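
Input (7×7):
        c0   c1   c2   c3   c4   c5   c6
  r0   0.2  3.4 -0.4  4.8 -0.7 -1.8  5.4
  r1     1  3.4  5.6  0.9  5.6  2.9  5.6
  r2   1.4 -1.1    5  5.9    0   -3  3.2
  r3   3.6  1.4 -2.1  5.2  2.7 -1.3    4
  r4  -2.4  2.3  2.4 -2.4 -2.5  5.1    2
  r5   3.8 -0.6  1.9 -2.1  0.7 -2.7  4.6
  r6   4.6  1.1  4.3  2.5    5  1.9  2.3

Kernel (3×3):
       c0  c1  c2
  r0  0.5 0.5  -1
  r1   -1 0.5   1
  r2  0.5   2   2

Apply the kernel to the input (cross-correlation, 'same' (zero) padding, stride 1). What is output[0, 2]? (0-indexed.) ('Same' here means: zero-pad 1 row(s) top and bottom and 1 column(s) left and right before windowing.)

The receptive field on the zero-padded input at this output position is [0 0 0 / 3.4 -0.4 4.8 / 3.4 5.6 0.9]. Elementwise product with the kernel and sum: 0·0.5 + 0·0.5 + 0·-1 + 3.4·-1 + -0.4·0.5 + 4.8·1 + 3.4·0.5 + 5.6·2 + 0.9·2.

15.9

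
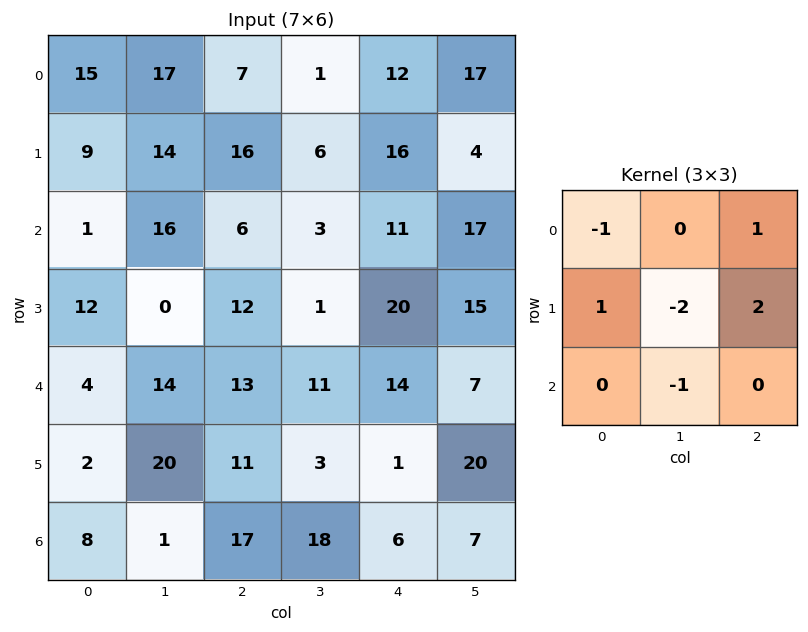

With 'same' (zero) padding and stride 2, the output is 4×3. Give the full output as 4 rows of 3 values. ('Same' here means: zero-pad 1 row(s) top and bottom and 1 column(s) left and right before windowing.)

-5 -11 -5
32 -10 -7
18 0 10
6 -14 37

Output[0,0]: The receptive field on the zero-padded input at this output position is [0 0 0 / 0 15 17 / 0 9 14]. Elementwise product with the kernel and sum: 0·-1 + 0·1 + 0·1 + 15·-2 + 17·2 + 9·-1.
Output[0,1]: The receptive field on the zero-padded input at this output position is [0 0 0 / 17 7 1 / 14 16 6]. Elementwise product with the kernel and sum: 0·-1 + 0·1 + 17·1 + 7·-2 + 1·2 + 16·-1.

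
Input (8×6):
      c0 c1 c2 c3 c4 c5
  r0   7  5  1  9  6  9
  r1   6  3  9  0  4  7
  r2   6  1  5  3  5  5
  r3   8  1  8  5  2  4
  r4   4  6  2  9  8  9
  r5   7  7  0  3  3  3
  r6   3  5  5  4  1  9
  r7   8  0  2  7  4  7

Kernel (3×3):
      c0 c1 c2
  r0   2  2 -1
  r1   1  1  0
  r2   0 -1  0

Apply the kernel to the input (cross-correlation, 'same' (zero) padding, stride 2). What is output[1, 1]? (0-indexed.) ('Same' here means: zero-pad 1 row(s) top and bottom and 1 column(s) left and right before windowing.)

22

The receptive field on the zero-padded input at this output position is [3 9 0 / 1 5 3 / 1 8 5]. Elementwise product with the kernel and sum: 3·2 + 9·2 + 0·-1 + 1·1 + 5·1 + 8·-1.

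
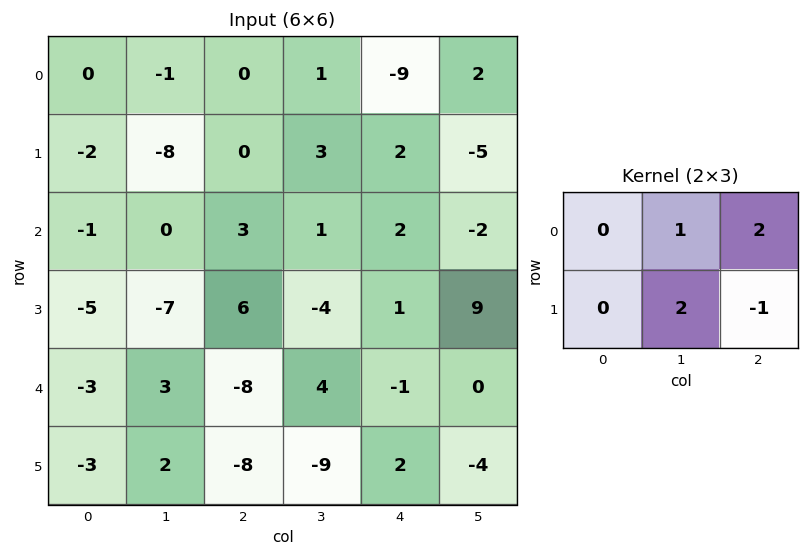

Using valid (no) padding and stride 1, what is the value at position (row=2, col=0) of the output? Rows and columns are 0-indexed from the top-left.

The receptive field on the input at this output position is [-1 0 3 / -5 -7 6]. Elementwise product with the kernel and sum: 0·1 + 3·2 + -7·2 + 6·-1.

-14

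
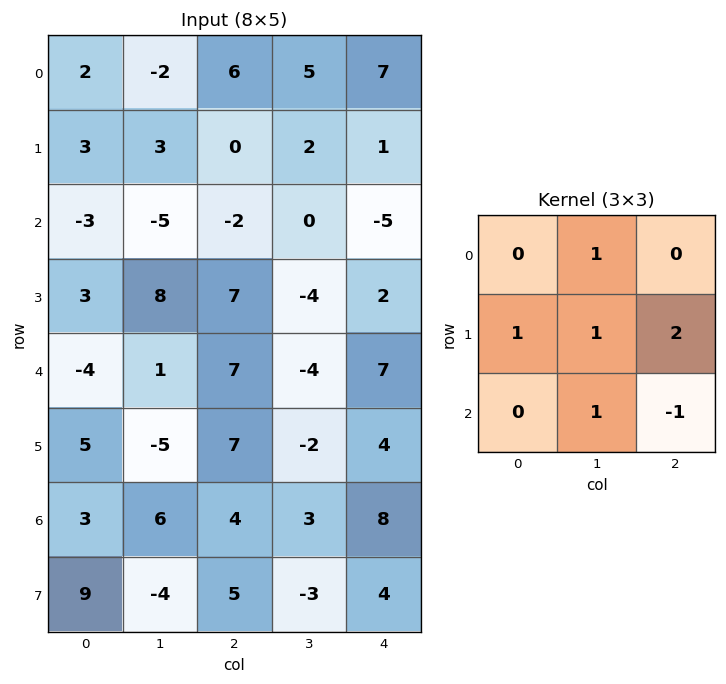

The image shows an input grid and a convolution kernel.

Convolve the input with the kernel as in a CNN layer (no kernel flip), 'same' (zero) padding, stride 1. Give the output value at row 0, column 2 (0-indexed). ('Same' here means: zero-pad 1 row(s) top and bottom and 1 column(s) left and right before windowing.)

The receptive field on the zero-padded input at this output position is [0 0 0 / -2 6 5 / 3 0 2]. Elementwise product with the kernel and sum: 0·1 + -2·1 + 6·1 + 5·2 + 0·1 + 2·-1.

12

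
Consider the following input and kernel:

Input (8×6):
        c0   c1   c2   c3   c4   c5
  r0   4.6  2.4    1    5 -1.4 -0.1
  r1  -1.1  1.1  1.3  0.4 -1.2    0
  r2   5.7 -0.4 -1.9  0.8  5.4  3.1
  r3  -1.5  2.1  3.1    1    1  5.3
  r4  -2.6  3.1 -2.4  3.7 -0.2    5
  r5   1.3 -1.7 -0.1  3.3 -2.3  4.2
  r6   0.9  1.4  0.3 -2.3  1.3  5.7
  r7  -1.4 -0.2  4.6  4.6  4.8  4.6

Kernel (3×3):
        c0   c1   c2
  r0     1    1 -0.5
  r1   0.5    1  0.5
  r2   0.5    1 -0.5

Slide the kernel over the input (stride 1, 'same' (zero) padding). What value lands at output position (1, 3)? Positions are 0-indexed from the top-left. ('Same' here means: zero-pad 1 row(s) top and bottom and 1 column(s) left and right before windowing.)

The receptive field on the zero-padded input at this output position is [1 5 -1.4 / 1.3 0.4 -1.2 / -1.9 0.8 5.4]. Elementwise product with the kernel and sum: 1·1 + 5·1 + -1.4·-0.5 + 1.3·0.5 + 0.4·1 + -1.2·0.5 + -1.9·0.5 + 0.8·1 + 5.4·-0.5.

4.3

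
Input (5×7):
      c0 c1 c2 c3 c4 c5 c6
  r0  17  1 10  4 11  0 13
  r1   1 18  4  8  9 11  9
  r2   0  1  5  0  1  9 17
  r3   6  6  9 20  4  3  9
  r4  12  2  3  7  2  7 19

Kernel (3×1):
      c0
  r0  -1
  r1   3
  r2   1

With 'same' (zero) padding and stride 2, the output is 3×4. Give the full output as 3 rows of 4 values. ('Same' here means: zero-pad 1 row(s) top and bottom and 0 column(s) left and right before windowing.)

52 34 42 48
5 20 -2 51
30 0 2 48

Output[0,0]: The receptive field on the zero-padded input at this output position is [0 / 17 / 1]. Elementwise product with the kernel and sum: 0·-1 + 17·3 + 1·1.
Output[0,1]: The receptive field on the zero-padded input at this output position is [0 / 10 / 4]. Elementwise product with the kernel and sum: 0·-1 + 10·3 + 4·1.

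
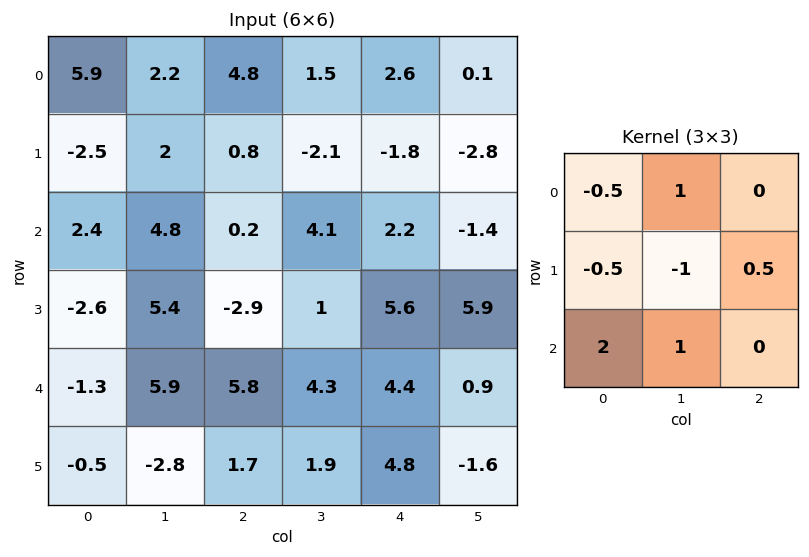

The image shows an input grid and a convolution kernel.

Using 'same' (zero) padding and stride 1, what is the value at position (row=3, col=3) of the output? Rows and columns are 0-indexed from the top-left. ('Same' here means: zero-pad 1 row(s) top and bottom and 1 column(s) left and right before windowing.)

23.15

The receptive field on the zero-padded input at this output position is [0.2 4.1 2.2 / -2.9 1 5.6 / 5.8 4.3 4.4]. Elementwise product with the kernel and sum: 0.2·-0.5 + 4.1·1 + -2.9·-0.5 + 1·-1 + 5.6·0.5 + 5.8·2 + 4.3·1.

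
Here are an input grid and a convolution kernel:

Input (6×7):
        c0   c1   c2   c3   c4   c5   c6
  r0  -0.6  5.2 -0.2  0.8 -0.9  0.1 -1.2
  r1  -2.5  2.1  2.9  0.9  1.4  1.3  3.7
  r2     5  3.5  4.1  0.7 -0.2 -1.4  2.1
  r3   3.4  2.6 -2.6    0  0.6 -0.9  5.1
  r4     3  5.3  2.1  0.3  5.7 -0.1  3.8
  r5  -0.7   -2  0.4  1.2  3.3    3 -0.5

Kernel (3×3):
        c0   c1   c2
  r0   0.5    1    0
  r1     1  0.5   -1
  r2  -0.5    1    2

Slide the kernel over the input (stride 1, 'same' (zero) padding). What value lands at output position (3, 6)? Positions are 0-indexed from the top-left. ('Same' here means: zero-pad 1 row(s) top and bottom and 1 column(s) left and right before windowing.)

The receptive field on the zero-padded input at this output position is [-1.4 2.1 0 / -0.9 5.1 0 / -0.1 3.8 0]. Elementwise product with the kernel and sum: -1.4·0.5 + 2.1·1 + -0.9·1 + 5.1·0.5 + 0·-1 + -0.1·-0.5 + 3.8·1 + 0·2.

6.9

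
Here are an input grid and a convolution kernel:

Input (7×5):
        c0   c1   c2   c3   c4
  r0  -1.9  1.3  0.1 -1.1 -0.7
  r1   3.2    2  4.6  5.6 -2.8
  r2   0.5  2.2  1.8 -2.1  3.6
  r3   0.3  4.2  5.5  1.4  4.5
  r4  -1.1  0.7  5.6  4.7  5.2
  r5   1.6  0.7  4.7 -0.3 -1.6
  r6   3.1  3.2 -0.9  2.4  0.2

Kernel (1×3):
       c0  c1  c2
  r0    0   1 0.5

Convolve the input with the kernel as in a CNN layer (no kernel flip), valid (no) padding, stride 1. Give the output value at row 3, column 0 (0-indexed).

The receptive field on the input at this output position is [0.3 4.2 5.5]. Elementwise product with the kernel and sum: 4.2·1 + 5.5·0.5.

6.95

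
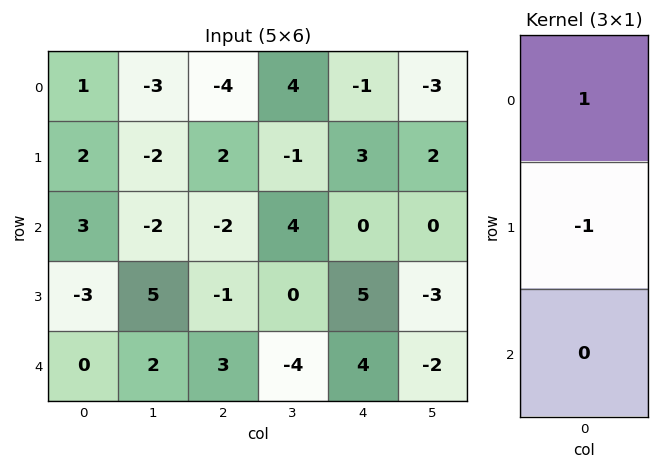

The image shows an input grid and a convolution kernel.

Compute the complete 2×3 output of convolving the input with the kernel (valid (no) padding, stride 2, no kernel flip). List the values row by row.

-1 -6 -4
6 -1 -5

Output[0,0]: The receptive field on the input at this output position is [1 / 2 / 3]. Elementwise product with the kernel and sum: 1·1 + 2·-1.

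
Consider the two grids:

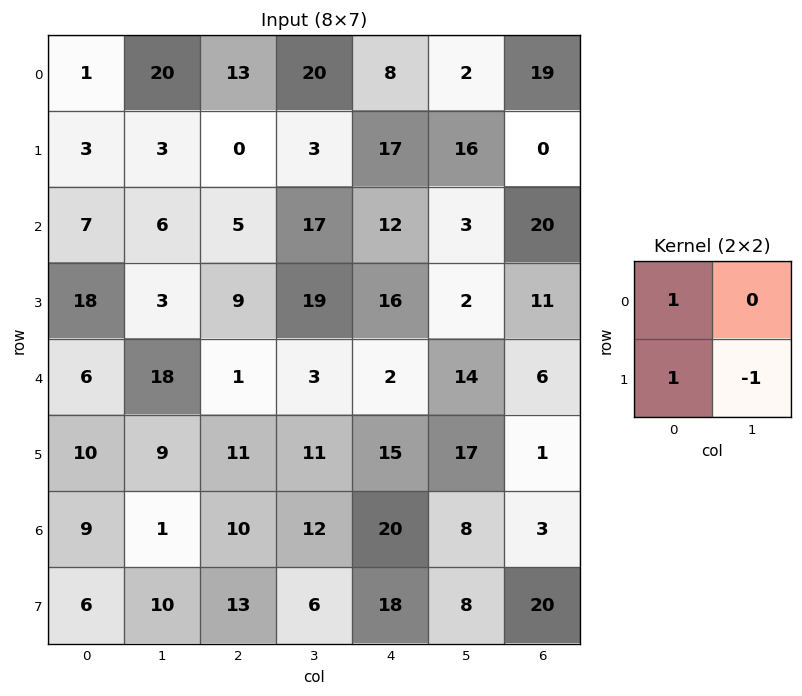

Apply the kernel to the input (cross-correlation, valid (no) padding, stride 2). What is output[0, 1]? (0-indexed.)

The receptive field on the input at this output position is [13 20 / 0 3]. Elementwise product with the kernel and sum: 13·1 + 0·1 + 3·-1.

10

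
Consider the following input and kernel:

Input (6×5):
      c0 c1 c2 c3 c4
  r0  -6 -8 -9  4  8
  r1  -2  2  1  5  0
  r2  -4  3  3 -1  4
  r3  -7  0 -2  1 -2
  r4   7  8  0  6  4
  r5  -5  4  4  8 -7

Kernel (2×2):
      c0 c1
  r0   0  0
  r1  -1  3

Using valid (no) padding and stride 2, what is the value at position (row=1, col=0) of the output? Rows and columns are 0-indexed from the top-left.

The receptive field on the input at this output position is [-4 3 / -7 0]. Elementwise product with the kernel and sum: -7·-1 + 0·3.

7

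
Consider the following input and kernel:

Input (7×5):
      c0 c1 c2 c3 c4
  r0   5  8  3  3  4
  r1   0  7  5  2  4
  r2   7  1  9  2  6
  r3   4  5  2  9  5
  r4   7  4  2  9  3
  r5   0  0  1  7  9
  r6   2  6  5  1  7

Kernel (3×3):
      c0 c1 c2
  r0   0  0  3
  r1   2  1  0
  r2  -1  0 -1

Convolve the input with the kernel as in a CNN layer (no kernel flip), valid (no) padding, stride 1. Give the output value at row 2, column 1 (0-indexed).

The receptive field on the input at this output position is [1 9 2 / 5 2 9 / 4 2 9]. Elementwise product with the kernel and sum: 2·3 + 5·2 + 2·1 + 4·-1 + 9·-1.

5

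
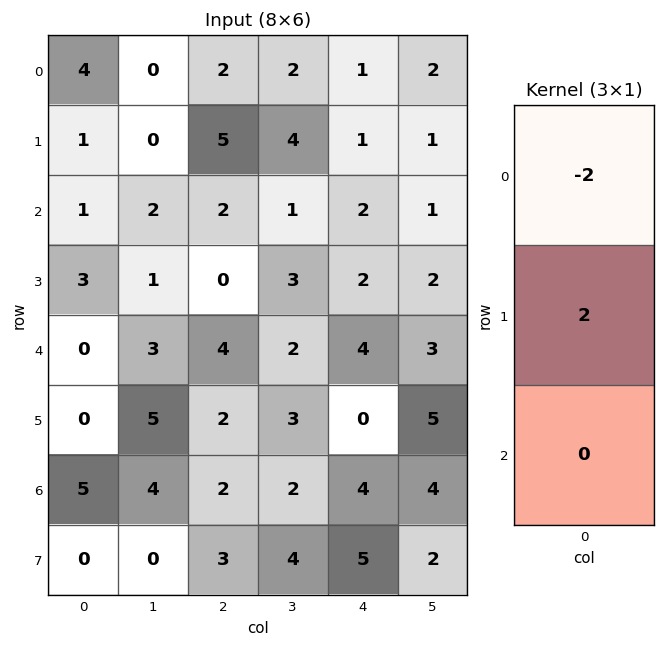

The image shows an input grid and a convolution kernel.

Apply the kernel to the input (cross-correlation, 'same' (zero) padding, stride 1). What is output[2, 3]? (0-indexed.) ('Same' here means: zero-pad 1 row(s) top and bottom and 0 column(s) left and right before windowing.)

The receptive field on the zero-padded input at this output position is [4 / 1 / 3]. Elementwise product with the kernel and sum: 4·-2 + 1·2.

-6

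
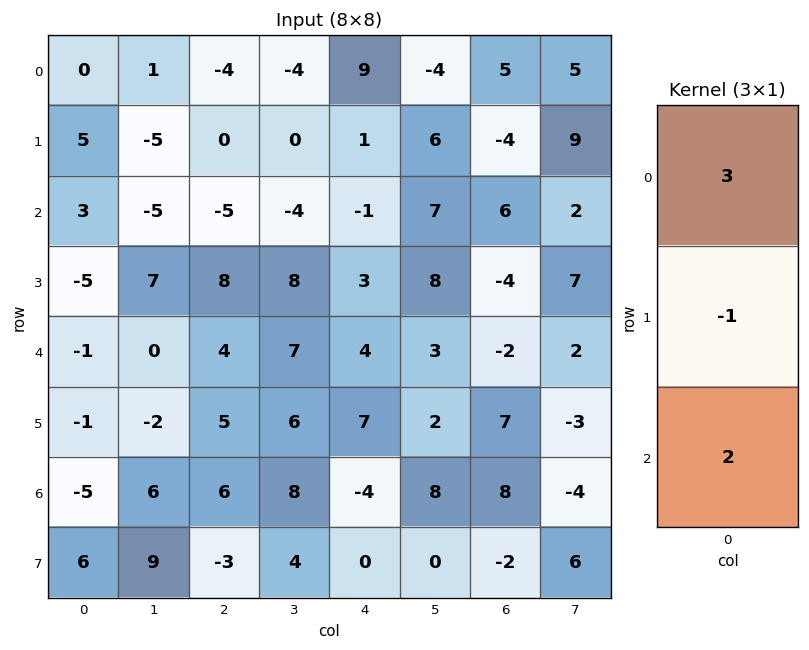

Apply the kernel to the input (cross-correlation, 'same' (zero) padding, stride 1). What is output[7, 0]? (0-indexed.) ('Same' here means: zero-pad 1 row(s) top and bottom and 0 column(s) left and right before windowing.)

-21

The receptive field on the zero-padded input at this output position is [-5 / 6 / 0]. Elementwise product with the kernel and sum: -5·3 + 6·-1 + 0·2.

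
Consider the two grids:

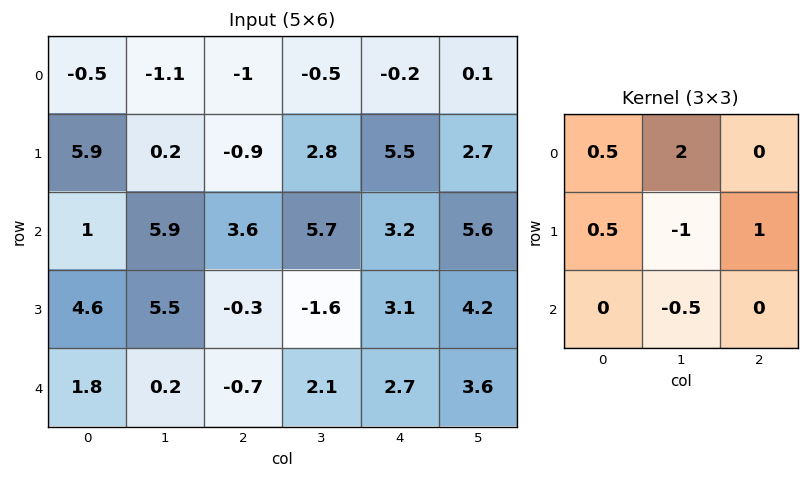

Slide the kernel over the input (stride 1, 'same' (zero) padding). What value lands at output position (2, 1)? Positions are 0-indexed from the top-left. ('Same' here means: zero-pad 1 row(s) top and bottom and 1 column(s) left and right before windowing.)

-1.2

The receptive field on the zero-padded input at this output position is [5.9 0.2 -0.9 / 1 5.9 3.6 / 4.6 5.5 -0.3]. Elementwise product with the kernel and sum: 5.9·0.5 + 0.2·2 + 1·0.5 + 5.9·-1 + 3.6·1 + 5.5·-0.5.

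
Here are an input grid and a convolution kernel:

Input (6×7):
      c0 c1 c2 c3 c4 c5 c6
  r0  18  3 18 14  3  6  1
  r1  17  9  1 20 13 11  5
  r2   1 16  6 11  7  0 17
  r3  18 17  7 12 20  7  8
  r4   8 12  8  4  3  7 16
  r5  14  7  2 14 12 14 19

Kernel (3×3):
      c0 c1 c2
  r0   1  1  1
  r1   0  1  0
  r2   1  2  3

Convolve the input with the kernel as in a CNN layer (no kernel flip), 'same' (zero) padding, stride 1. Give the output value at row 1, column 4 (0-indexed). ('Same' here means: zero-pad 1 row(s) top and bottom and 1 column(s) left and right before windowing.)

The receptive field on the zero-padded input at this output position is [14 3 6 / 20 13 11 / 11 7 0]. Elementwise product with the kernel and sum: 14·1 + 3·1 + 6·1 + 13·1 + 11·1 + 7·2 + 0·3.

61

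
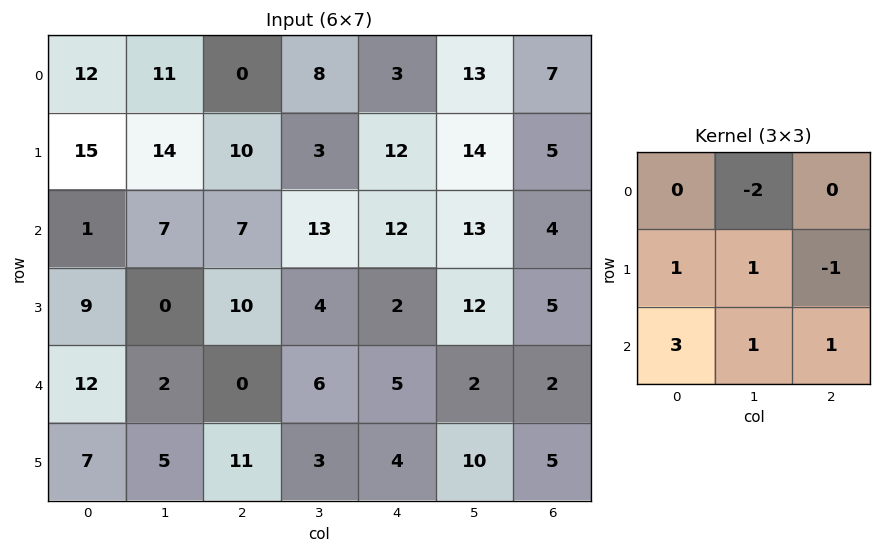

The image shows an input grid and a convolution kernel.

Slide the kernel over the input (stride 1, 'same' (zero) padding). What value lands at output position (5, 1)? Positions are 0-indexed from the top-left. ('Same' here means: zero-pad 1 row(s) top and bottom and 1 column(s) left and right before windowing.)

-3

The receptive field on the zero-padded input at this output position is [12 2 0 / 7 5 11 / 0 0 0]. Elementwise product with the kernel and sum: 2·-2 + 7·1 + 5·1 + 11·-1 + 0·3 + 0·1 + 0·1.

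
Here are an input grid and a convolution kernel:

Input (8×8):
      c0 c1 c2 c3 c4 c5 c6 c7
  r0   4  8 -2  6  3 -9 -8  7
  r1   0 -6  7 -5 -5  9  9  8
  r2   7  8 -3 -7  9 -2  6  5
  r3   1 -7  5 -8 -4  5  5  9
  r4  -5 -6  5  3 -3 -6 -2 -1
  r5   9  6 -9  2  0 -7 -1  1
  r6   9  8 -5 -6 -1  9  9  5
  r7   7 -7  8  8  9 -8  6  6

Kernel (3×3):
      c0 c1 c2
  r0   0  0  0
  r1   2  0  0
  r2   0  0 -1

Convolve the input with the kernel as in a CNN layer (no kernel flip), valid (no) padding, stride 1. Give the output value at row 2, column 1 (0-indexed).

-17

The receptive field on the input at this output position is [8 -3 -7 / -7 5 -8 / -6 5 3]. Elementwise product with the kernel and sum: -7·2 + 3·-1.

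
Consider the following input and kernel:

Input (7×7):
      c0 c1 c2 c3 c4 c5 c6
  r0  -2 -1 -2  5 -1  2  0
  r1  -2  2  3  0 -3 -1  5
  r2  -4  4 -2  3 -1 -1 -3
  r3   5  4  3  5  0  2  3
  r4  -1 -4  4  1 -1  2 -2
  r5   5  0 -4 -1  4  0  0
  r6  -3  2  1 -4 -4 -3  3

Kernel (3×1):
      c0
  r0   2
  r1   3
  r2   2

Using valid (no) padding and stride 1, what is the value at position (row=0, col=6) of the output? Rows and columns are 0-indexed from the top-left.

9

The receptive field on the input at this output position is [0 / 5 / -3]. Elementwise product with the kernel and sum: 0·2 + 5·3 + -3·2.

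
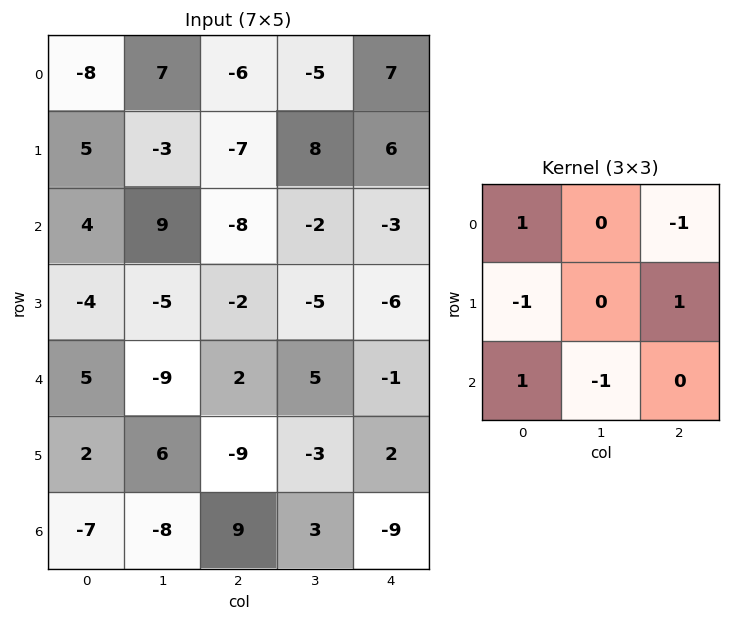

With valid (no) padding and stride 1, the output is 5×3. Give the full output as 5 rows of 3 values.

Output[0,0]: The receptive field on the input at this output position is [-8 7 -6 / 5 -3 -7 / 4 9 -8]. Elementwise product with the kernel and sum: -8·1 + -6·-1 + 5·-1 + -7·1 + 4·1 + 9·-1.

-19 40 -6
1 -25 -5
28 0 -12
-9 29 -5
-7 -40 20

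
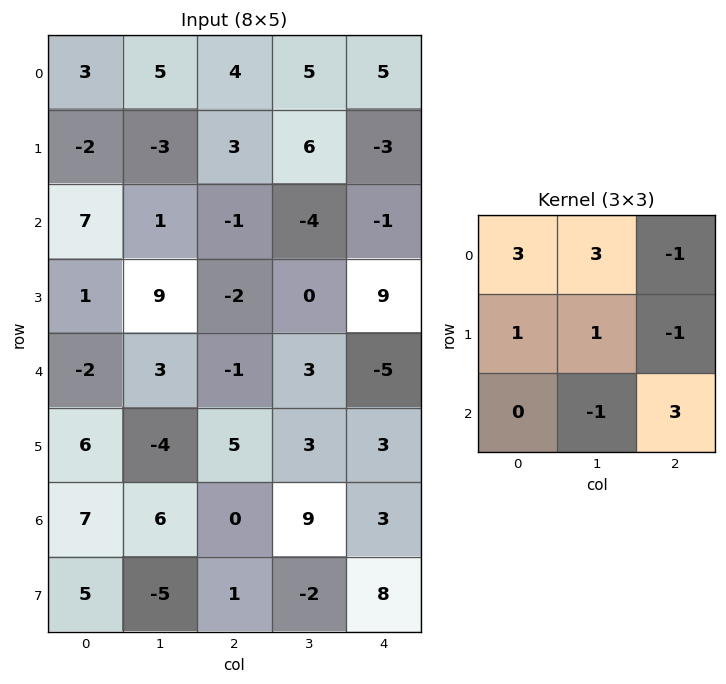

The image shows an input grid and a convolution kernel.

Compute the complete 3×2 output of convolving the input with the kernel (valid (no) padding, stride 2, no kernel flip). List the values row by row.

8 35
31 -43
-5 16

Output[0,0]: The receptive field on the input at this output position is [3 5 4 / -2 -3 3 / 7 1 -1]. Elementwise product with the kernel and sum: 3·3 + 5·3 + 4·-1 + -2·1 + -3·1 + 3·-1 + 1·-1 + -1·3.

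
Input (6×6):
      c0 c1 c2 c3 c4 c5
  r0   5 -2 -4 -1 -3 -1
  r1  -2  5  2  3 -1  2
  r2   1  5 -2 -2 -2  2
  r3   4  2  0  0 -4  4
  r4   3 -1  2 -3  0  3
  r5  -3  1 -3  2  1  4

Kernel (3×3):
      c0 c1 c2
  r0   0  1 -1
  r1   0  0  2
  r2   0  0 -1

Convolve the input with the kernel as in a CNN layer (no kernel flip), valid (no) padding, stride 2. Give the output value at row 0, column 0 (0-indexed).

The receptive field on the input at this output position is [5 -2 -4 / -2 5 2 / 1 5 -2]. Elementwise product with the kernel and sum: -2·1 + -4·-1 + 2·2 + -2·-1.

8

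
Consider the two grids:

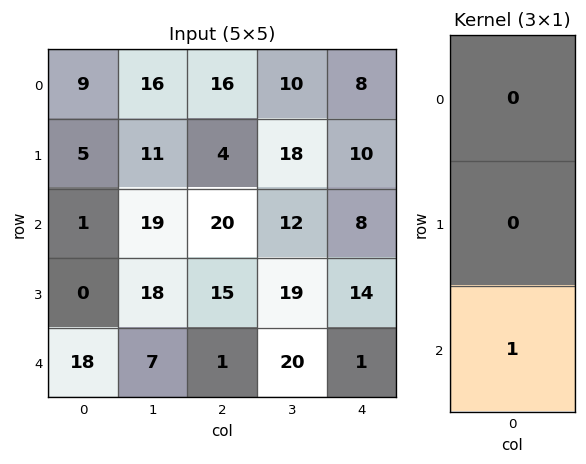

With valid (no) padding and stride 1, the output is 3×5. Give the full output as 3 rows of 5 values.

1 19 20 12 8
0 18 15 19 14
18 7 1 20 1

Output[0,0]: The receptive field on the input at this output position is [9 / 5 / 1]. Elementwise product with the kernel and sum: 1·1.
Output[0,1]: The receptive field on the input at this output position is [16 / 11 / 19]. Elementwise product with the kernel and sum: 19·1.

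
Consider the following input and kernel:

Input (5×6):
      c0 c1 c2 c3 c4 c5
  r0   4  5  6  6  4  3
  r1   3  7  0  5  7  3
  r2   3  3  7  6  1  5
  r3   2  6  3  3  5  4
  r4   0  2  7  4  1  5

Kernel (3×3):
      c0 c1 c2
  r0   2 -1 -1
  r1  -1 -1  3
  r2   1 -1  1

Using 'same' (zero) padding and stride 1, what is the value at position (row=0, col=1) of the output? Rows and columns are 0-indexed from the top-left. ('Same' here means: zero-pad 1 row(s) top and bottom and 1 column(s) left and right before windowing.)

The receptive field on the zero-padded input at this output position is [0 0 0 / 4 5 6 / 3 7 0]. Elementwise product with the kernel and sum: 0·2 + 0·-1 + 0·-1 + 4·-1 + 5·-1 + 6·3 + 3·1 + 7·-1 + 0·1.

5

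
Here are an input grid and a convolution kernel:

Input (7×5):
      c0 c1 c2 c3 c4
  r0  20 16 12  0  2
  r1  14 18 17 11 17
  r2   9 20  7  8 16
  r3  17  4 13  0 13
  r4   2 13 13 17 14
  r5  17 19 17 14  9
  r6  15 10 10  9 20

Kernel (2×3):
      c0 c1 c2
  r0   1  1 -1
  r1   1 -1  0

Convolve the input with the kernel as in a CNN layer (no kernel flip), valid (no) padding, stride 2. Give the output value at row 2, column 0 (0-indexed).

The receptive field on the input at this output position is [2 13 13 / 17 19 17]. Elementwise product with the kernel and sum: 2·1 + 13·1 + 13·-1 + 17·1 + 19·-1.

0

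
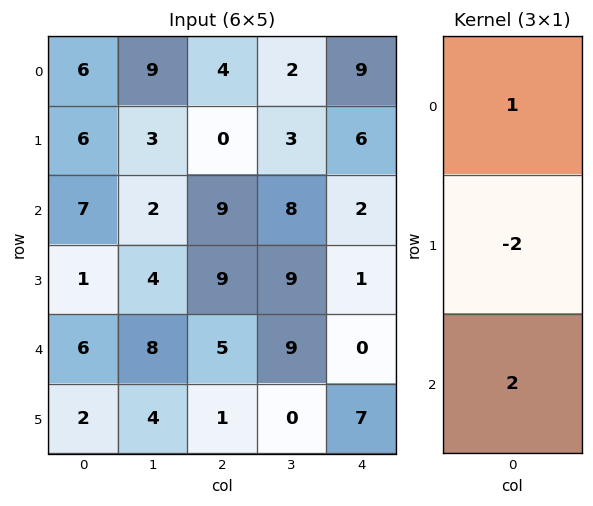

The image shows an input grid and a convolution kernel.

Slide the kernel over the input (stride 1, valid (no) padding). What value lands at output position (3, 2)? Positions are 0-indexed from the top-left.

1

The receptive field on the input at this output position is [9 / 5 / 1]. Elementwise product with the kernel and sum: 9·1 + 5·-2 + 1·2.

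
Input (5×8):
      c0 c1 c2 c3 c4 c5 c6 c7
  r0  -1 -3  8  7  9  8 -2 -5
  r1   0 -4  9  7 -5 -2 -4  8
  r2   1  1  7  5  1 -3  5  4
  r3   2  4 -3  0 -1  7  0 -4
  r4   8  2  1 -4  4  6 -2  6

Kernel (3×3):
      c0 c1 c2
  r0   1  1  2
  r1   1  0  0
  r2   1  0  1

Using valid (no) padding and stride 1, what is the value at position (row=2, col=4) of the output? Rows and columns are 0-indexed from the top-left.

The receptive field on the input at this output position is [1 -3 5 / -1 7 0 / 4 6 -2]. Elementwise product with the kernel and sum: 1·1 + -3·1 + 5·2 + -1·1 + 4·1 + -2·1.

9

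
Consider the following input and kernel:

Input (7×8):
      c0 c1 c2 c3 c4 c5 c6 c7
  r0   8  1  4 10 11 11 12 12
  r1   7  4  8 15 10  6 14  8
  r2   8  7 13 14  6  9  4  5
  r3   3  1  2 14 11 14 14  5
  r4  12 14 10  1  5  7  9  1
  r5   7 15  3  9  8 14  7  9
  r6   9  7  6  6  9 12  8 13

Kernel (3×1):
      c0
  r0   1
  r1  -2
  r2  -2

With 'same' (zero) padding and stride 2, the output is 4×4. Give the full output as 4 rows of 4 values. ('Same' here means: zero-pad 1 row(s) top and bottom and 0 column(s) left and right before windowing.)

Output[0,0]: The receptive field on the zero-padded input at this output position is [0 / 8 / 7]. Elementwise product with the kernel and sum: 0·1 + 8·-2 + 7·-2.

-30 -24 -42 -52
-15 -22 -24 -22
-35 -24 -15 -18
-11 -9 -10 -9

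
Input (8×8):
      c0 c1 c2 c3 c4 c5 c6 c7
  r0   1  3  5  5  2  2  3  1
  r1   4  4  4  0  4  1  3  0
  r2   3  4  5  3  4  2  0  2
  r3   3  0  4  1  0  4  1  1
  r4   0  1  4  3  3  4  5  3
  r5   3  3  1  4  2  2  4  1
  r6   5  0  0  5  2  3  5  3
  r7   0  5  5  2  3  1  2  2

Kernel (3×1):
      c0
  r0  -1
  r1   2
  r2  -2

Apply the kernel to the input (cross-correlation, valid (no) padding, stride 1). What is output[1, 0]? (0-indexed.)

The receptive field on the input at this output position is [4 / 3 / 3]. Elementwise product with the kernel and sum: 4·-1 + 3·2 + 3·-2.

-4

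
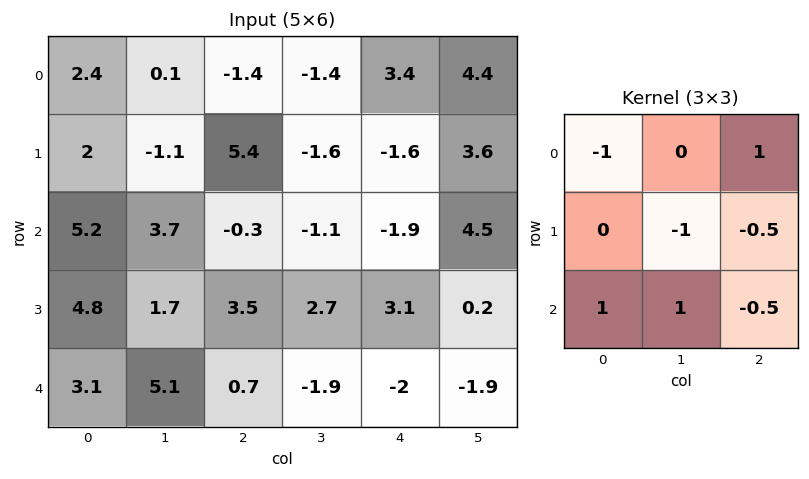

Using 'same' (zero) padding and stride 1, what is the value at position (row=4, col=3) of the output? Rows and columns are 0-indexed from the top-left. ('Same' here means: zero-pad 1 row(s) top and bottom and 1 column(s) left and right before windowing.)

The receptive field on the zero-padded input at this output position is [3.5 2.7 3.1 / 0.7 -1.9 -2 / 0 0 0]. Elementwise product with the kernel and sum: 3.5·-1 + 3.1·1 + -1.9·-1 + -2·-0.5 + 0·1 + 0·1 + 0·-0.5.

2.5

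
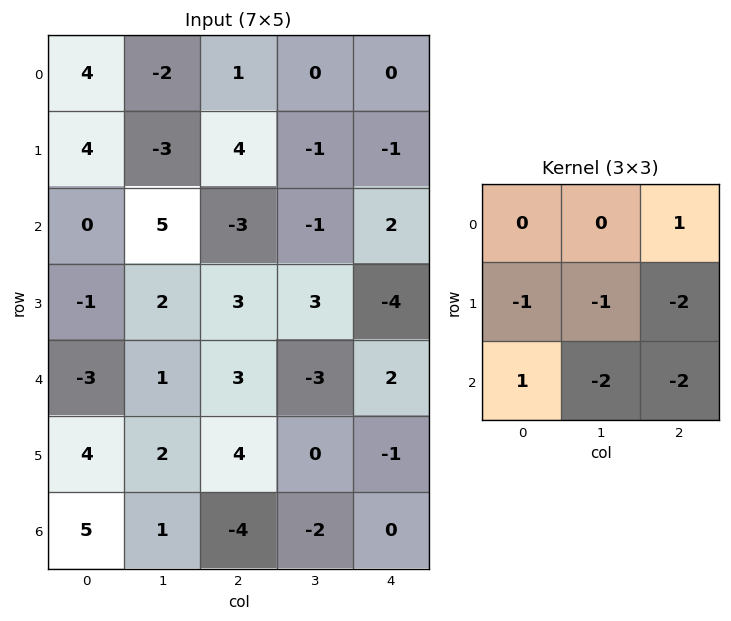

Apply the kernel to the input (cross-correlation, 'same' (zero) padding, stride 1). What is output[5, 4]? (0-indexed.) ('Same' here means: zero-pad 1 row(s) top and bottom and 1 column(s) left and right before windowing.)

The receptive field on the zero-padded input at this output position is [-3 2 0 / 0 -1 0 / -2 0 0]. Elementwise product with the kernel and sum: 0·1 + 0·-1 + -1·-1 + 0·-2 + -2·1 + 0·-2 + 0·-2.

-1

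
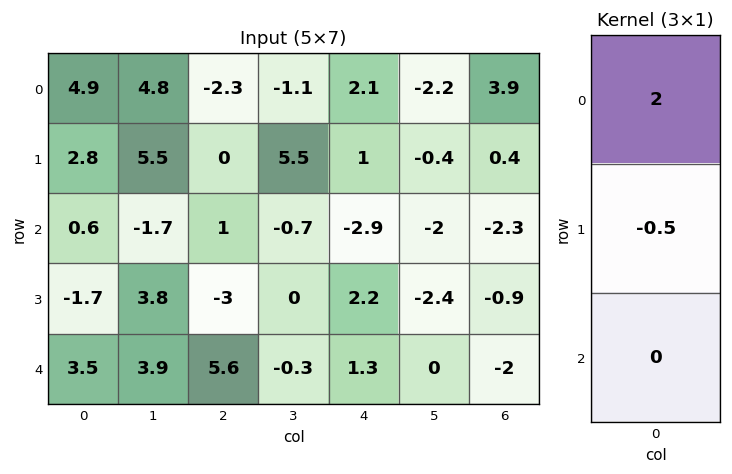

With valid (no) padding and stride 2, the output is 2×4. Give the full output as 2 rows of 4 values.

8.4 -4.6 3.7 7.6
2.05 3.5 -6.9 -4.15

Output[0,0]: The receptive field on the input at this output position is [4.9 / 2.8 / 0.6]. Elementwise product with the kernel and sum: 4.9·2 + 2.8·-0.5.
Output[0,1]: The receptive field on the input at this output position is [-2.3 / 0 / 1]. Elementwise product with the kernel and sum: -2.3·2 + 0·-0.5.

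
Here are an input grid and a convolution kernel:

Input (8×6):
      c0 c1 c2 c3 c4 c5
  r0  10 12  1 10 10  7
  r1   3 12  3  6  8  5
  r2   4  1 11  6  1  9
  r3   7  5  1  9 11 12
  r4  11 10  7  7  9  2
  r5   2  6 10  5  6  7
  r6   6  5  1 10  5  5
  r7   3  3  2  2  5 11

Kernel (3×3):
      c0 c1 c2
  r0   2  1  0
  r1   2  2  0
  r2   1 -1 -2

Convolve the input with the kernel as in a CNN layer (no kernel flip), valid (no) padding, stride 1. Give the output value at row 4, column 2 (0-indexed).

32

The receptive field on the input at this output position is [7 7 9 / 10 5 6 / 1 10 5]. Elementwise product with the kernel and sum: 7·2 + 7·1 + 10·2 + 5·2 + 1·1 + 10·-1 + 5·-2.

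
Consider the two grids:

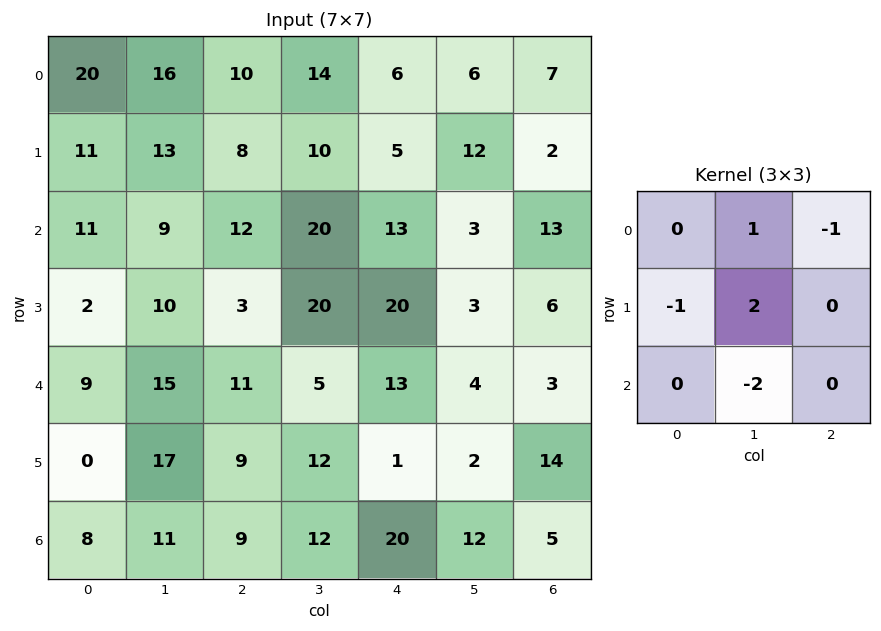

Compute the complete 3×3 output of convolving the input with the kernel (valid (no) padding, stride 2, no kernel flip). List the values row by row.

Output[0,0]: The receptive field on the input at this output position is [20 16 10 / 11 13 8 / 11 9 12]. Elementwise product with the kernel and sum: 16·1 + 10·-1 + 11·-1 + 13·2 + 9·-2.
Output[0,1]: The receptive field on the input at this output position is [10 14 6 / 8 10 5 / 12 20 13]. Elementwise product with the kernel and sum: 14·1 + 6·-1 + 8·-1 + 10·2 + 20·-2.

3 -20 12
-15 34 -32
16 -17 -20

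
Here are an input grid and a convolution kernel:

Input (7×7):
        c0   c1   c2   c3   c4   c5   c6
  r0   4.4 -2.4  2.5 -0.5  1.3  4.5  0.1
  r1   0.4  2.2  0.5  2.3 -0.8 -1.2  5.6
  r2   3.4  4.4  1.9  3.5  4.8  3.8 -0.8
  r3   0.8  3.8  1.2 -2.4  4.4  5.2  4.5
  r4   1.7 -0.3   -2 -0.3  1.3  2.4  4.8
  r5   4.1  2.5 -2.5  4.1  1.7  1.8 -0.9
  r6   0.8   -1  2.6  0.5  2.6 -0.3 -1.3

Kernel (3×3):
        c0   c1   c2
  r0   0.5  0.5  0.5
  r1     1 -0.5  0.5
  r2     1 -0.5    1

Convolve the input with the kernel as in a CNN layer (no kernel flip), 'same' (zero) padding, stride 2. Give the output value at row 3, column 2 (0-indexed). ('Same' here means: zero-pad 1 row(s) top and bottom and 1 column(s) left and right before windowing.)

The receptive field on the zero-padded input at this output position is [4.1 1.7 1.8 / 0.5 2.6 -0.3 / 0 0 0]. Elementwise product with the kernel and sum: 4.1·0.5 + 1.7·0.5 + 1.8·0.5 + 0.5·1 + 2.6·-0.5 + -0.3·0.5 + 0·1 + 0·-0.5 + 0·1.

2.85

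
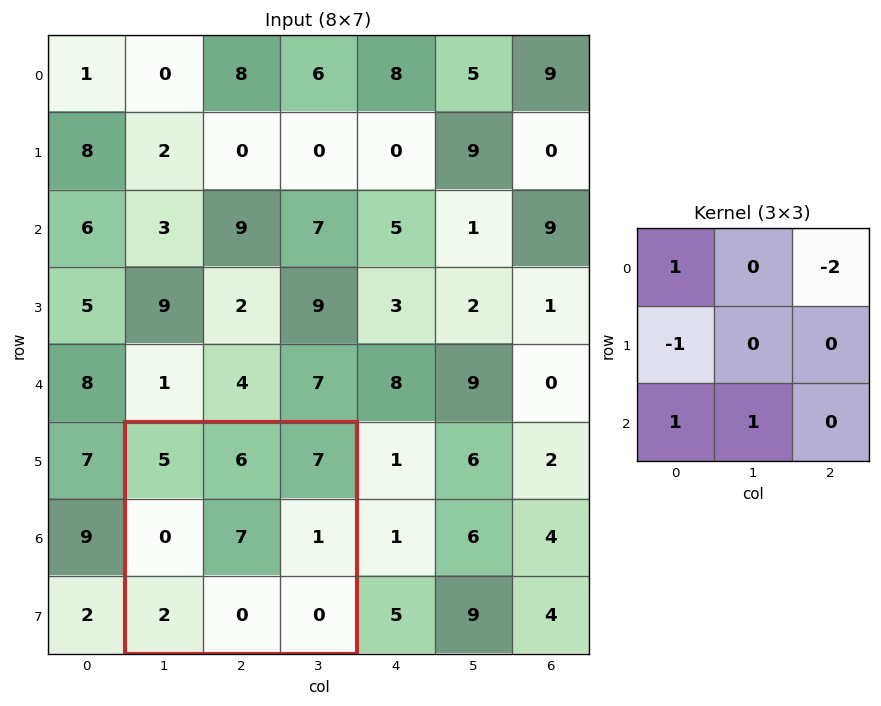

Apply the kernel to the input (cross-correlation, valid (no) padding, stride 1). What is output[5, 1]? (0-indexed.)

The receptive field on the input at this output position is [5 6 7 / 0 7 1 / 2 0 0]. Elementwise product with the kernel and sum: 5·1 + 7·-2 + 0·-1 + 2·1 + 0·1.

-7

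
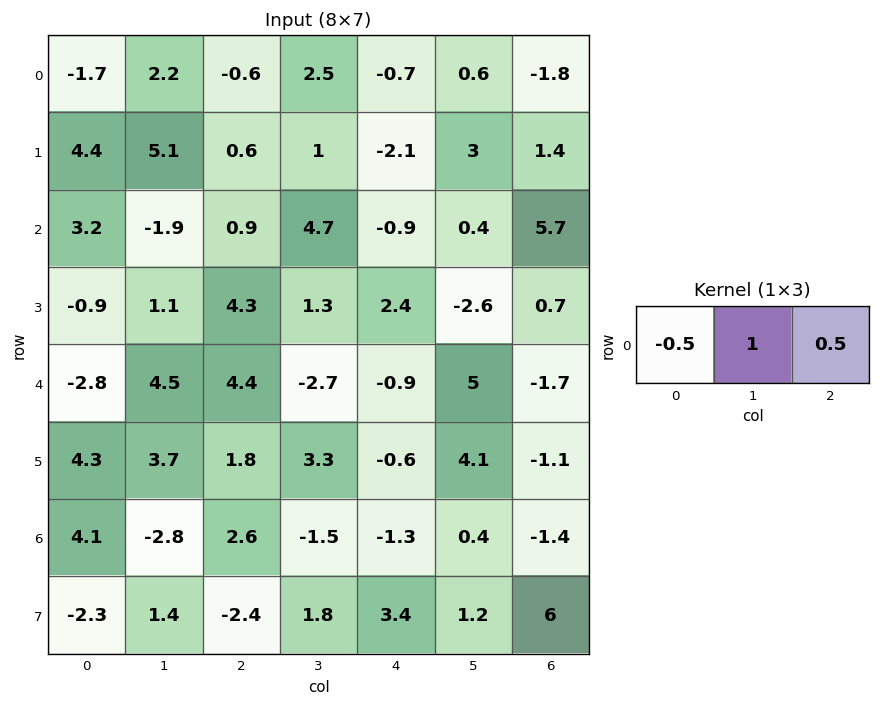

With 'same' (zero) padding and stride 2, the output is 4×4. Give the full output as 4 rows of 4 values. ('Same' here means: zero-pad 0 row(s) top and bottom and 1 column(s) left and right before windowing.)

Output[0,0]: The receptive field on the zero-padded input at this output position is [0 -1.7 2.2]. Elementwise product with the kernel and sum: 0·-0.5 + -1.7·1 + 2.2·0.5.

-0.6 -0.45 -1.65 -2.1
2.25 4.2 -3.05 5.5
-0.55 0.8 2.95 -4.2
2.7 3.25 -0.35 -1.6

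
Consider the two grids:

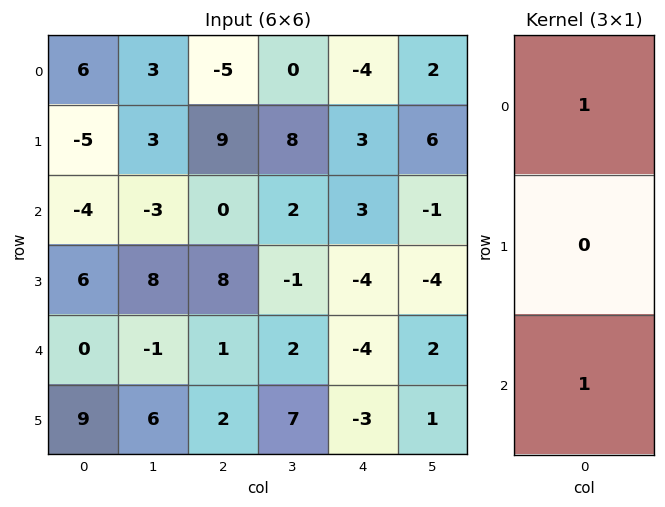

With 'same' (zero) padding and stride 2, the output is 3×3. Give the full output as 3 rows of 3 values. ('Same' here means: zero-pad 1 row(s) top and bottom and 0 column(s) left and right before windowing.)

Output[0,0]: The receptive field on the zero-padded input at this output position is [0 / 6 / -5]. Elementwise product with the kernel and sum: 0·1 + -5·1.
Output[0,1]: The receptive field on the zero-padded input at this output position is [0 / -5 / 9]. Elementwise product with the kernel and sum: 0·1 + 9·1.

-5 9 3
1 17 -1
15 10 -7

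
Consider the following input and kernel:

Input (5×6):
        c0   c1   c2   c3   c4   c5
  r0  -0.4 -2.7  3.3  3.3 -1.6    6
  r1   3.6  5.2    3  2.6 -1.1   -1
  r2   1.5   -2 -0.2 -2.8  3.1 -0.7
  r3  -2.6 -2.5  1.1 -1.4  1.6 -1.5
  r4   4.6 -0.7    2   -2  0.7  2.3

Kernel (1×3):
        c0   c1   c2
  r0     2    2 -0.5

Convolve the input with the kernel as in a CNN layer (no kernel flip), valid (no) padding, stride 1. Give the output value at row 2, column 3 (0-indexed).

0.95

The receptive field on the input at this output position is [-2.8 3.1 -0.7]. Elementwise product with the kernel and sum: -2.8·2 + 3.1·2 + -0.7·-0.5.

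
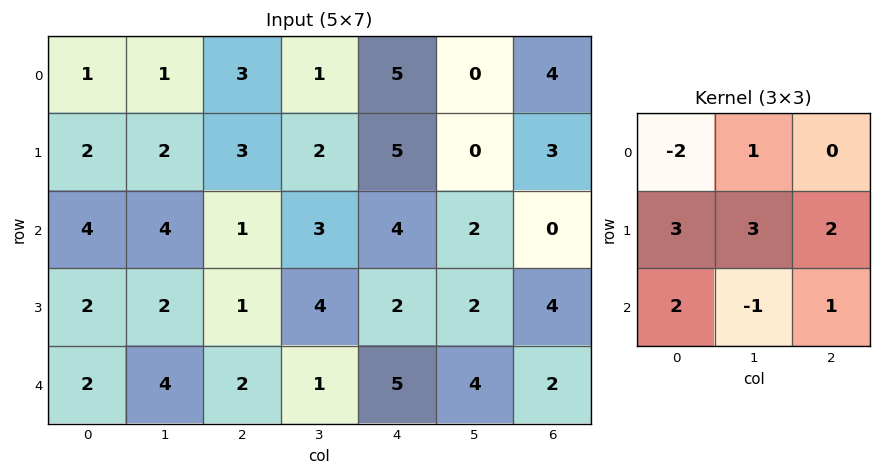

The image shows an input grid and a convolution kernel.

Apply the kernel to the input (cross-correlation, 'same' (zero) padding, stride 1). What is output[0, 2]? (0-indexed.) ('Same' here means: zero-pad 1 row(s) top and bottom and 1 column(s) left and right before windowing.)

17

The receptive field on the zero-padded input at this output position is [0 0 0 / 1 3 1 / 2 3 2]. Elementwise product with the kernel and sum: 0·-2 + 0·1 + 1·3 + 3·3 + 1·2 + 2·2 + 3·-1 + 2·1.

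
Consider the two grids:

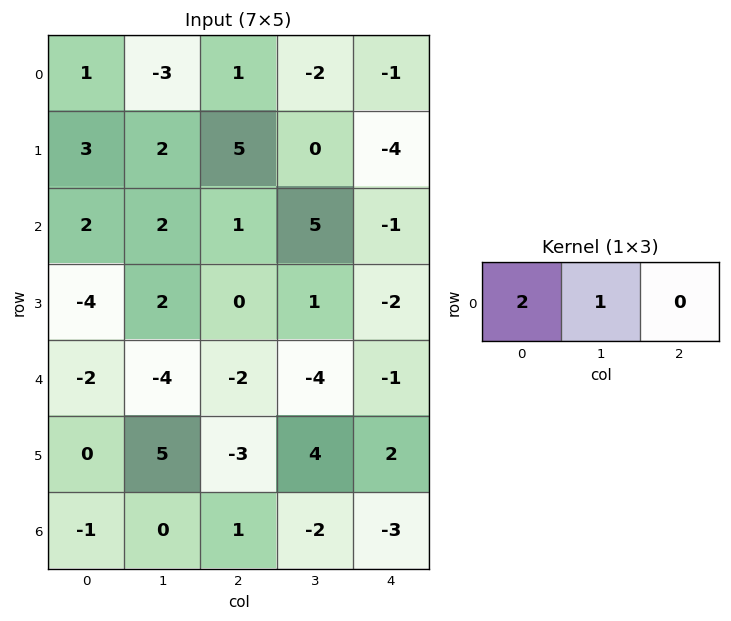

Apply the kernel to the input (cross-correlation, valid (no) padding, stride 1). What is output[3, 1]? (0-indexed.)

4

The receptive field on the input at this output position is [2 0 1]. Elementwise product with the kernel and sum: 2·2 + 0·1.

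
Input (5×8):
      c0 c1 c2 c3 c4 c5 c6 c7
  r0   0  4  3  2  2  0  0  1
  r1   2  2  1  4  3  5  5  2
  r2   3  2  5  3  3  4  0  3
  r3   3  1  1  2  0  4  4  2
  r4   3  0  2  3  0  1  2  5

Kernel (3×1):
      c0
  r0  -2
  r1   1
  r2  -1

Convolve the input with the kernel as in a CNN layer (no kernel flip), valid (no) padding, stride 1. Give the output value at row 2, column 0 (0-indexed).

-6

The receptive field on the input at this output position is [3 / 3 / 3]. Elementwise product with the kernel and sum: 3·-2 + 3·1 + 3·-1.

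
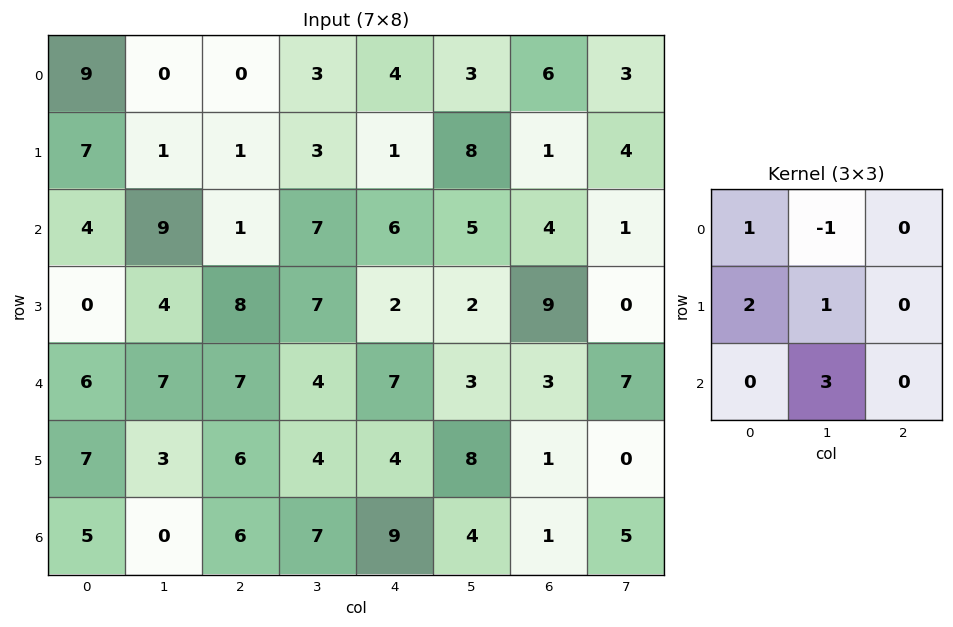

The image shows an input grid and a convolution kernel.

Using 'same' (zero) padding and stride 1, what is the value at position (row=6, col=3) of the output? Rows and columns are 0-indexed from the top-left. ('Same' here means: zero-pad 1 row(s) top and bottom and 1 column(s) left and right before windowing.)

21

The receptive field on the zero-padded input at this output position is [6 4 4 / 6 7 9 / 0 0 0]. Elementwise product with the kernel and sum: 6·1 + 4·-1 + 6·2 + 7·1 + 0·3.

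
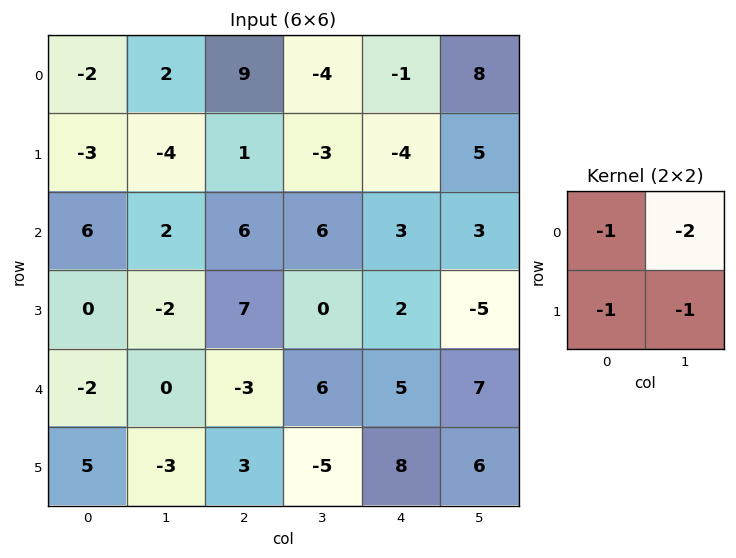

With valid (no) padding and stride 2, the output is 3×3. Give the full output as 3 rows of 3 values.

5 1 -16
-8 -25 -6
0 -7 -33

Output[0,0]: The receptive field on the input at this output position is [-2 2 / -3 -4]. Elementwise product with the kernel and sum: -2·-1 + 2·-2 + -3·-1 + -4·-1.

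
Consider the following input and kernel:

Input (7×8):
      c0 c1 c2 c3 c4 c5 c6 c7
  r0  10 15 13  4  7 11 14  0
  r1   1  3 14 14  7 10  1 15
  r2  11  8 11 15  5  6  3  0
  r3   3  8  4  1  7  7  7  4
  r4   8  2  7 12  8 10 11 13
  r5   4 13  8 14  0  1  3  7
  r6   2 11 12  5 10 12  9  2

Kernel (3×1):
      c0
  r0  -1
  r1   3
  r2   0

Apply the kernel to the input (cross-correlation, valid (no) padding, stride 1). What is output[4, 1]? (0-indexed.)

37

The receptive field on the input at this output position is [2 / 13 / 11]. Elementwise product with the kernel and sum: 2·-1 + 13·3.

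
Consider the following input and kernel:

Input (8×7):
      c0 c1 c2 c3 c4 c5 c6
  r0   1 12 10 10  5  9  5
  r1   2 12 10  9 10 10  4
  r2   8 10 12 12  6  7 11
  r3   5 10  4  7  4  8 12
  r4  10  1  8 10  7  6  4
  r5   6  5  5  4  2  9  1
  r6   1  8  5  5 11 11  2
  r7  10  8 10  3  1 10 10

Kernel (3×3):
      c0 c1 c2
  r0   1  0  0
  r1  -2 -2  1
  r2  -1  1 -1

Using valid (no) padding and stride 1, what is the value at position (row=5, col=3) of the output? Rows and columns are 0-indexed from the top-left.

-29

The receptive field on the input at this output position is [4 2 9 / 5 11 11 / 3 1 10]. Elementwise product with the kernel and sum: 4·1 + 5·-2 + 11·-2 + 11·1 + 3·-1 + 1·1 + 10·-1.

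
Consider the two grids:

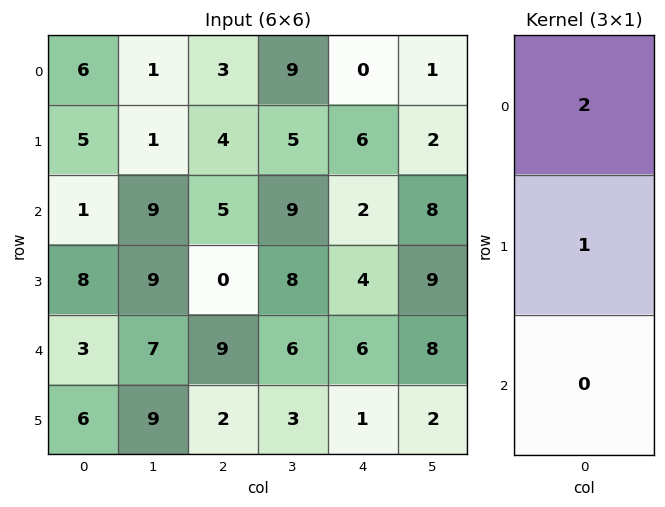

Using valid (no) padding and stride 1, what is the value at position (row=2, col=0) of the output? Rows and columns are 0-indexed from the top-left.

10

The receptive field on the input at this output position is [1 / 8 / 3]. Elementwise product with the kernel and sum: 1·2 + 8·1.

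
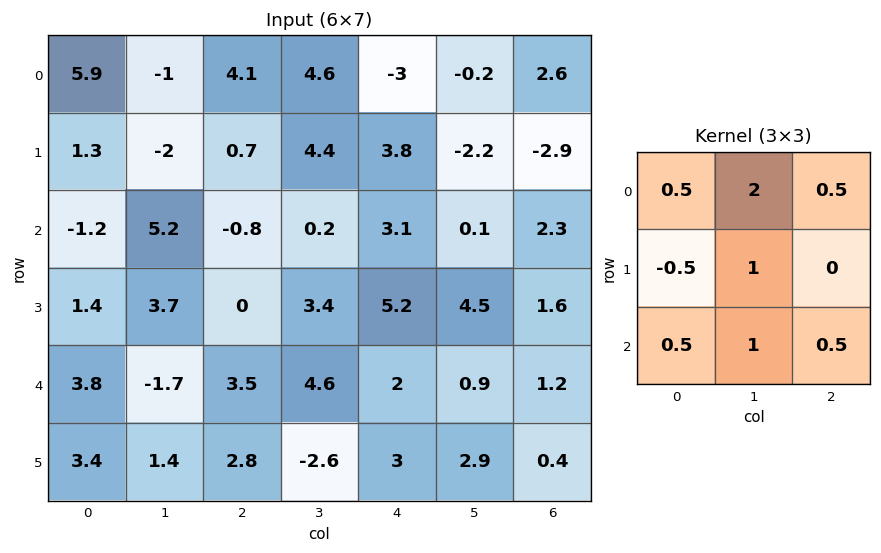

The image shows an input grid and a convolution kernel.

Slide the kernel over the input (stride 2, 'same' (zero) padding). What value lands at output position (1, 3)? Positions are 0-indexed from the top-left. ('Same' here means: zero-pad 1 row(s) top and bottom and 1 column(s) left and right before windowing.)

The receptive field on the zero-padded input at this output position is [-2.2 -2.9 0 / 0.1 2.3 0 / 4.5 1.6 0]. Elementwise product with the kernel and sum: -2.2·0.5 + -2.9·2 + 0·0.5 + 0.1·-0.5 + 2.3·1 + 4.5·0.5 + 1.6·1 + 0·0.5.

-0.8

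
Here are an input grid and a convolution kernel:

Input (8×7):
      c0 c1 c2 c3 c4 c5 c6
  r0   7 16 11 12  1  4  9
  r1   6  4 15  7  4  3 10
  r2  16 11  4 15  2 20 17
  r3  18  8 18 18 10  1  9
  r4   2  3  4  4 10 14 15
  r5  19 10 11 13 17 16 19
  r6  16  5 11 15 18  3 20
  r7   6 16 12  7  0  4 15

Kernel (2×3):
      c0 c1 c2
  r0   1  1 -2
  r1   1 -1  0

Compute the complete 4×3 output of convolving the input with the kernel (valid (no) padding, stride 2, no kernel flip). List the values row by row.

Output[0,0]: The receptive field on the input at this output position is [7 16 11 / 6 4 15]. Elementwise product with the kernel and sum: 7·1 + 16·1 + 11·-2 + 6·1 + 4·-1.

3 29 -12
29 15 -3
6 -14 -5
-11 -5 -23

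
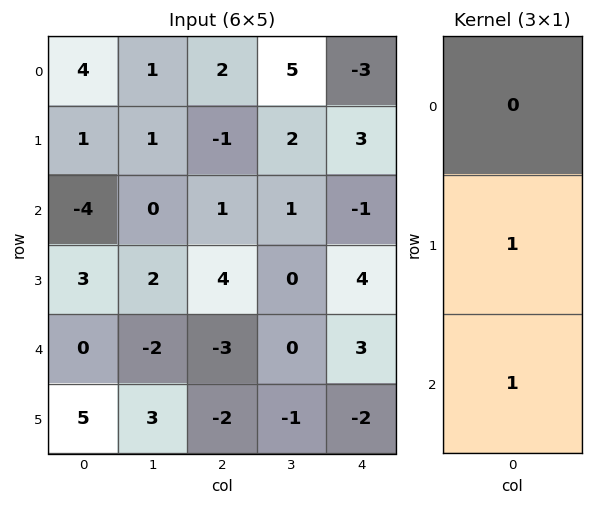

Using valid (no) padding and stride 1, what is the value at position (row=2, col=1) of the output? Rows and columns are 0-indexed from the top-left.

The receptive field on the input at this output position is [0 / 2 / -2]. Elementwise product with the kernel and sum: 2·1 + -2·1.

0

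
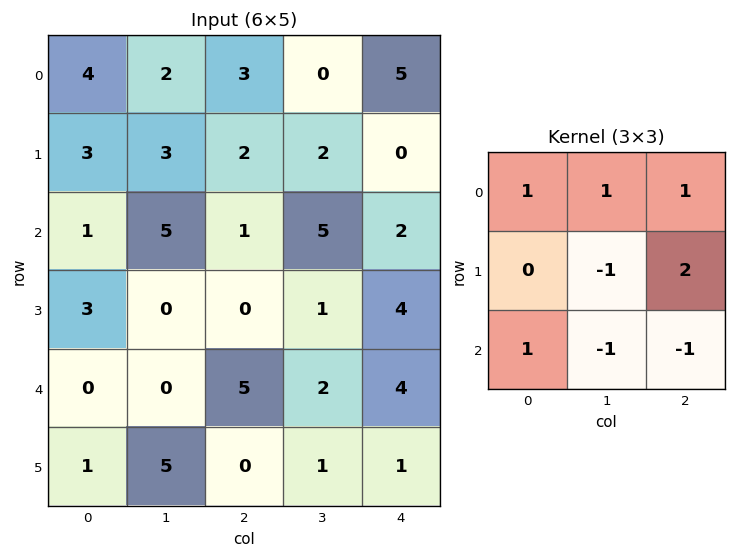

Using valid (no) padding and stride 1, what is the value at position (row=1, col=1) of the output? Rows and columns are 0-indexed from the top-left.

The receptive field on the input at this output position is [3 2 2 / 5 1 5 / 0 0 1]. Elementwise product with the kernel and sum: 3·1 + 2·1 + 2·1 + 1·-1 + 5·2 + 0·1 + 0·-1 + 1·-1.

15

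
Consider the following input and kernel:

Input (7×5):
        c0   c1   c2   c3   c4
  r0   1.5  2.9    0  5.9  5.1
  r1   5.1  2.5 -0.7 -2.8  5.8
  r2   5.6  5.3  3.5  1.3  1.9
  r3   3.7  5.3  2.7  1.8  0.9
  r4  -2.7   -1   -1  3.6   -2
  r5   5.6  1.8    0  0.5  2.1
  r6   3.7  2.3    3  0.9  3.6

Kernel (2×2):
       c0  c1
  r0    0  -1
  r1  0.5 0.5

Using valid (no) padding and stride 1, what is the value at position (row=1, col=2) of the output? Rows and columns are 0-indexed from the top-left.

The receptive field on the input at this output position is [-0.7 -2.8 / 3.5 1.3]. Elementwise product with the kernel and sum: -2.8·-1 + 3.5·0.5 + 1.3·0.5.

5.2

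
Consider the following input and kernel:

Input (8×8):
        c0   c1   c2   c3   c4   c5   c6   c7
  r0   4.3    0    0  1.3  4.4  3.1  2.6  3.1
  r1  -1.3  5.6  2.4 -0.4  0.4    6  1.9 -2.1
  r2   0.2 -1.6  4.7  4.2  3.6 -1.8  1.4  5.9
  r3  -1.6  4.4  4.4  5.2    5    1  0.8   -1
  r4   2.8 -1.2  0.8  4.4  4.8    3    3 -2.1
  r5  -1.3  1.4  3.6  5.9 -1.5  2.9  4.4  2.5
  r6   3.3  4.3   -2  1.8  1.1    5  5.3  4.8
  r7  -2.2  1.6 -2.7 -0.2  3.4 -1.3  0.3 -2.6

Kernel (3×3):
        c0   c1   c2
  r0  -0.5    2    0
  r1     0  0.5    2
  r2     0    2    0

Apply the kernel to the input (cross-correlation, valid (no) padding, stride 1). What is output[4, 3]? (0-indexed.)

14.65

The receptive field on the input at this output position is [4.4 4.8 3 / 5.9 -1.5 2.9 / 1.8 1.1 5]. Elementwise product with the kernel and sum: 4.4·-0.5 + 4.8·2 + -1.5·0.5 + 2.9·2 + 1.1·2.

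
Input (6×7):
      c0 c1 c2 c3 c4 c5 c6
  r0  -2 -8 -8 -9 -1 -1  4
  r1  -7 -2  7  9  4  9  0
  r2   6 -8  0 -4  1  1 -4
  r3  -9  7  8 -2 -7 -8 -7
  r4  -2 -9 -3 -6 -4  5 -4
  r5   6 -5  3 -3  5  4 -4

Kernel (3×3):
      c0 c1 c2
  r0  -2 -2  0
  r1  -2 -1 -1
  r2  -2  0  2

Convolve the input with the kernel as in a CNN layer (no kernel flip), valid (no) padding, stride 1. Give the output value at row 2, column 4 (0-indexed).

The receptive field on the input at this output position is [1 1 -4 / -7 -8 -7 / -4 5 -4]. Elementwise product with the kernel and sum: 1·-2 + 1·-2 + -7·-2 + -8·-1 + -7·-1 + -4·-2 + -4·2.

25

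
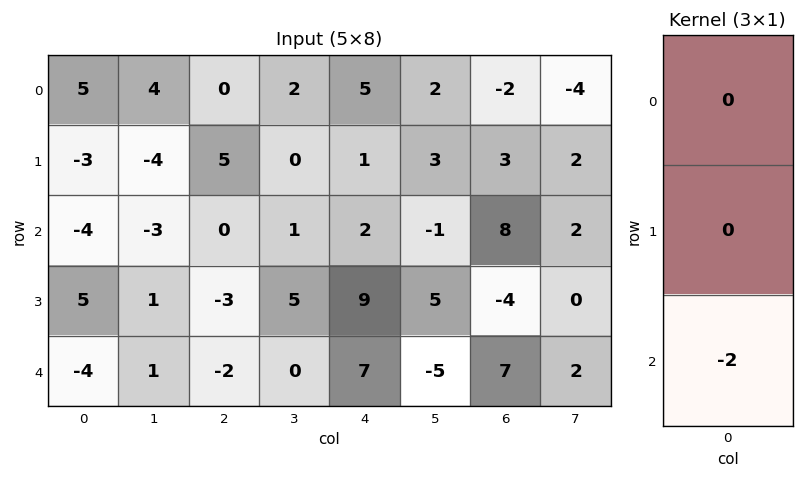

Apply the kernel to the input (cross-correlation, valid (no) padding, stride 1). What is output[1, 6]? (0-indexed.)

The receptive field on the input at this output position is [3 / 8 / -4]. Elementwise product with the kernel and sum: -4·-2.

8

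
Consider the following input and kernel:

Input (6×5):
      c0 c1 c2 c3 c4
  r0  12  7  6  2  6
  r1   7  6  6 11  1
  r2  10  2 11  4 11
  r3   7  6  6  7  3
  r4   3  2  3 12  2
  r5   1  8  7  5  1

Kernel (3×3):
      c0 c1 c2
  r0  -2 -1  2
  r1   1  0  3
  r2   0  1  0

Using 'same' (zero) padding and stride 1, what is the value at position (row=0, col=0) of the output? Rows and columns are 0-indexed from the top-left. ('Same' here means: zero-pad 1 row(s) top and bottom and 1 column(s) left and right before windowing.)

The receptive field on the zero-padded input at this output position is [0 0 0 / 0 12 7 / 0 7 6]. Elementwise product with the kernel and sum: 0·-2 + 0·-1 + 0·2 + 0·1 + 7·3 + 7·1.

28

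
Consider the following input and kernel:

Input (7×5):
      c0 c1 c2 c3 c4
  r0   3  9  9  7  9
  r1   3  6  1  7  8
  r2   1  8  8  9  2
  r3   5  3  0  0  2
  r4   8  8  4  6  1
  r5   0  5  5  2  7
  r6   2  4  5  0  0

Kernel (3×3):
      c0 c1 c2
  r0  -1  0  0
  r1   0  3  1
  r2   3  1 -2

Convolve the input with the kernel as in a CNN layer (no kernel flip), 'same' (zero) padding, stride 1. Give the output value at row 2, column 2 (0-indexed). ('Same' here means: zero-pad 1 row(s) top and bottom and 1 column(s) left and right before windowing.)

The receptive field on the zero-padded input at this output position is [6 1 7 / 8 8 9 / 3 0 0]. Elementwise product with the kernel and sum: 6·-1 + 8·3 + 9·1 + 3·3 + 0·1 + 0·-2.

36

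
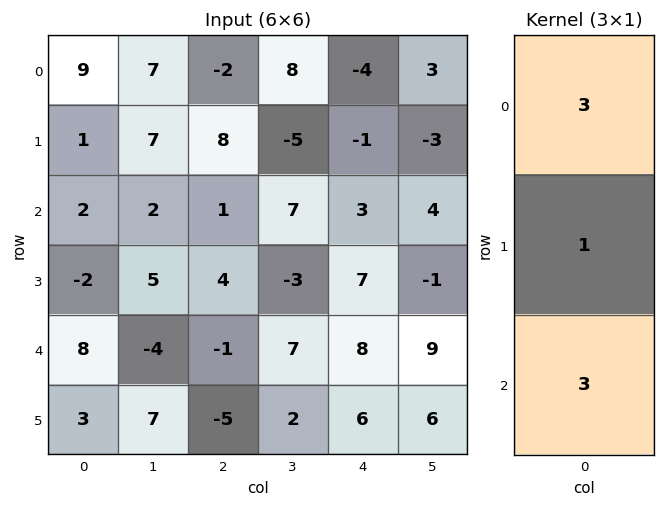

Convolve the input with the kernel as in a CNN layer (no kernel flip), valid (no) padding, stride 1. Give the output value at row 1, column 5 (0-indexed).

-8

The receptive field on the input at this output position is [-3 / 4 / -1]. Elementwise product with the kernel and sum: -3·3 + 4·1 + -1·3.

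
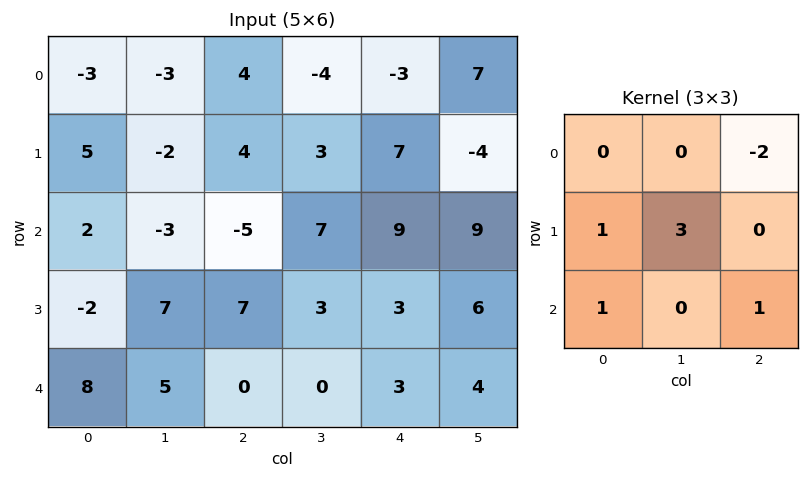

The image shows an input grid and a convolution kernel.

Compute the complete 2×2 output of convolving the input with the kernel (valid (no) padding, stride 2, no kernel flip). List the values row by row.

-12 23
37 1

Output[0,0]: The receptive field on the input at this output position is [-3 -3 4 / 5 -2 4 / 2 -3 -5]. Elementwise product with the kernel and sum: 4·-2 + 5·1 + -2·3 + 2·1 + -5·1.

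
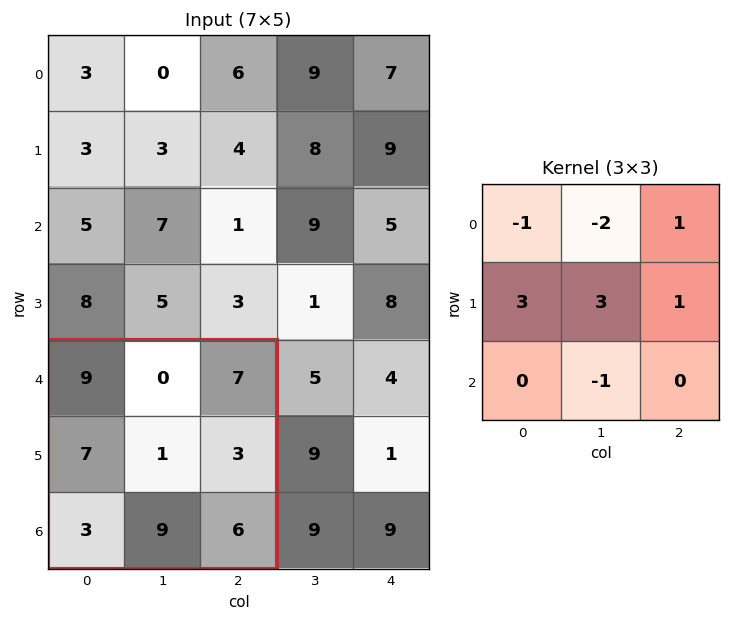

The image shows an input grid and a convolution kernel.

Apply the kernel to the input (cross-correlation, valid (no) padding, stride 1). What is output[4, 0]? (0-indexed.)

The receptive field on the input at this output position is [9 0 7 / 7 1 3 / 3 9 6]. Elementwise product with the kernel and sum: 9·-1 + 0·-2 + 7·1 + 7·3 + 1·3 + 3·1 + 9·-1.

16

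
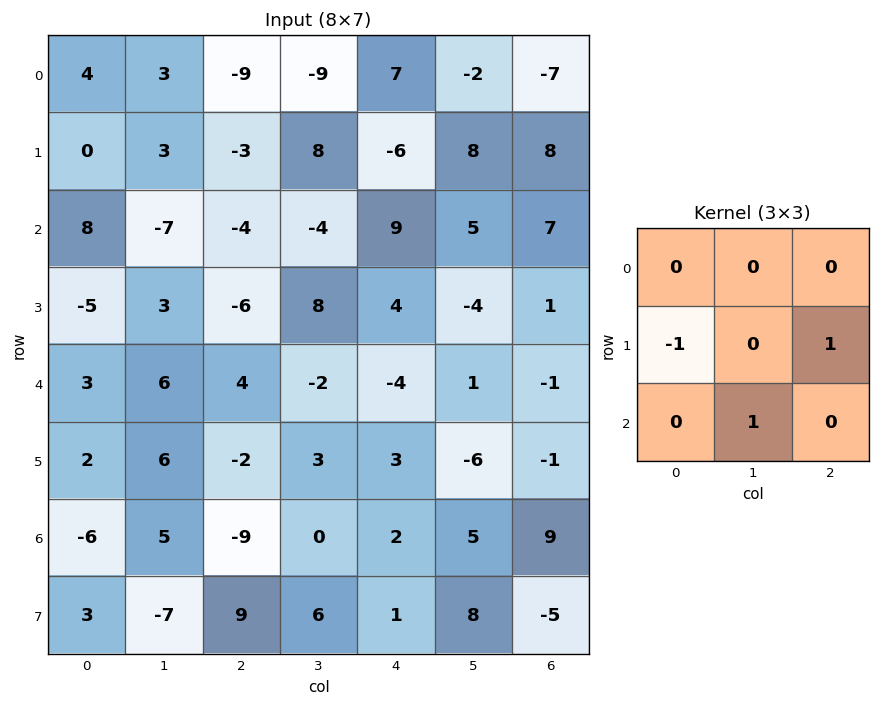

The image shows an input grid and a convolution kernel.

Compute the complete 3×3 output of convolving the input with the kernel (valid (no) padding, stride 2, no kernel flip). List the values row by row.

Output[0,0]: The receptive field on the input at this output position is [4 3 -9 / 0 3 -3 / 8 -7 -4]. Elementwise product with the kernel and sum: 0·-1 + -3·1 + -7·1.
Output[0,1]: The receptive field on the input at this output position is [-9 -9 7 / -3 8 -6 / -4 -4 9]. Elementwise product with the kernel and sum: -3·-1 + -6·1 + -4·1.

-10 -7 19
5 8 -2
1 5 1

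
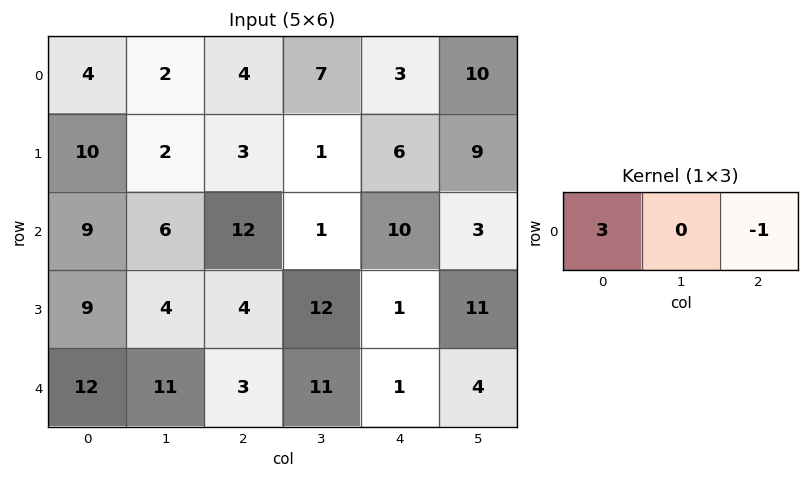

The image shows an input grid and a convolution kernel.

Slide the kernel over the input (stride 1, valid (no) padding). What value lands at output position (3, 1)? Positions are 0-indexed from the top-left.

0

The receptive field on the input at this output position is [4 4 12]. Elementwise product with the kernel and sum: 4·3 + 12·-1.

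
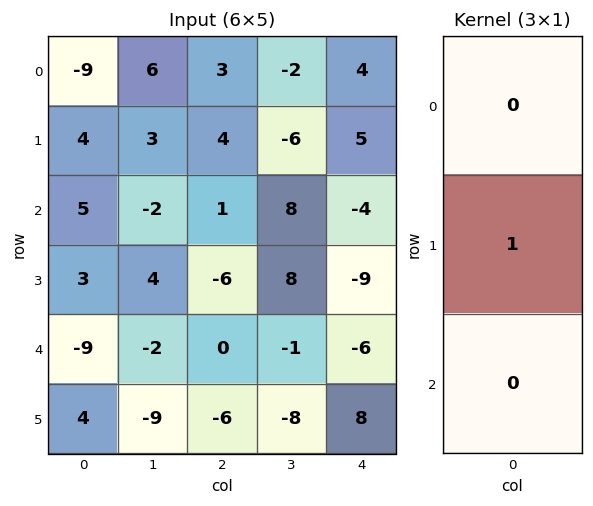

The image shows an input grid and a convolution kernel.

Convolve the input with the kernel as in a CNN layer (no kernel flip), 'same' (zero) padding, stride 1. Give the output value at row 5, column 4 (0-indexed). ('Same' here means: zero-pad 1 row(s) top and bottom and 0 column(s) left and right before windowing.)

8

The receptive field on the zero-padded input at this output position is [-6 / 8 / 0]. Elementwise product with the kernel and sum: 8·1.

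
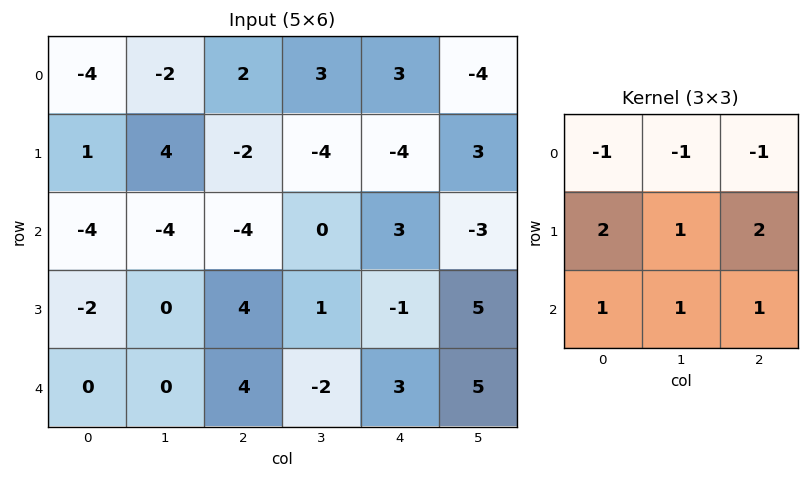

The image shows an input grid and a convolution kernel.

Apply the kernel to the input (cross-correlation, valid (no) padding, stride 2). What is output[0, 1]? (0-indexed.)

The receptive field on the input at this output position is [2 3 3 / -2 -4 -4 / -4 0 3]. Elementwise product with the kernel and sum: 2·-1 + 3·-1 + 3·-1 + -2·2 + -4·1 + -4·2 + -4·1 + 0·1 + 3·1.

-25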